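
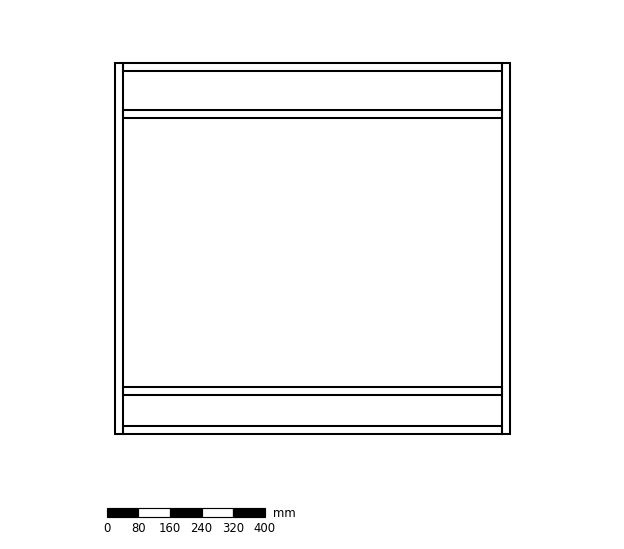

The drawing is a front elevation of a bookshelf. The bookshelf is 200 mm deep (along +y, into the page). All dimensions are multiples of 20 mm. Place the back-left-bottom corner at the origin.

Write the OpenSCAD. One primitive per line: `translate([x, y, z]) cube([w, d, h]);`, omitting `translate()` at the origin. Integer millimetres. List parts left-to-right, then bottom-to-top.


cube([20, 200, 940]);
translate([20, 0, 0]) cube([960, 200, 20]);
translate([20, 0, 100]) cube([960, 200, 20]);
translate([20, 0, 800]) cube([960, 200, 20]);
translate([20, 0, 920]) cube([960, 200, 20]);
translate([980, 0, 0]) cube([20, 200, 940]);


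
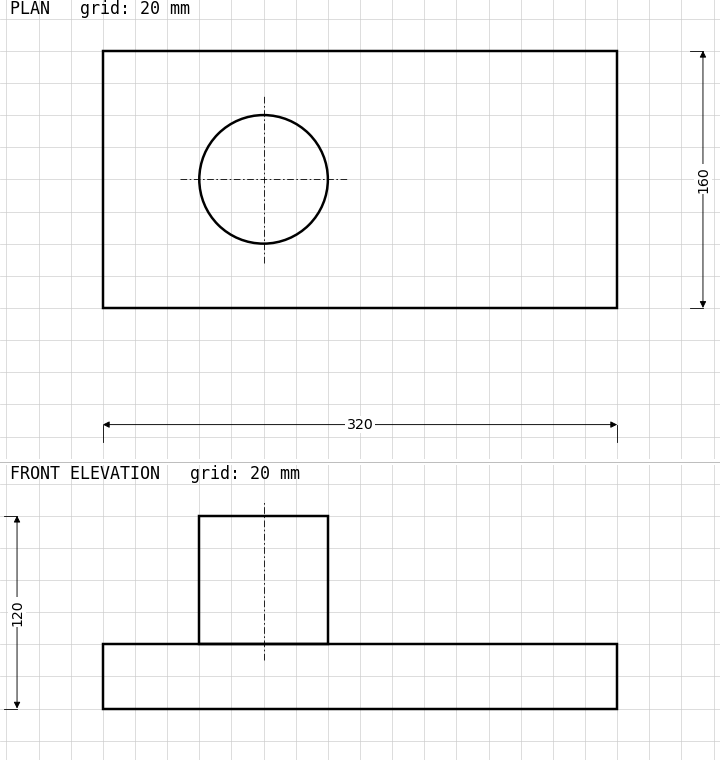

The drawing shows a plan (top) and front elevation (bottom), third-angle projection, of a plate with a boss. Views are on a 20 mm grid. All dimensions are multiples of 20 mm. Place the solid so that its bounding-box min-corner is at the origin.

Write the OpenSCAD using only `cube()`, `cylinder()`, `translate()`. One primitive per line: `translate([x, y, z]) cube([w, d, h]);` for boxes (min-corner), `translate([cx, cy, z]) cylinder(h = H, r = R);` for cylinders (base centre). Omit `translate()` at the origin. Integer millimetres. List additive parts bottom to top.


cube([320, 160, 40]);
translate([100, 80, 40]) cylinder(h = 80, r = 40);


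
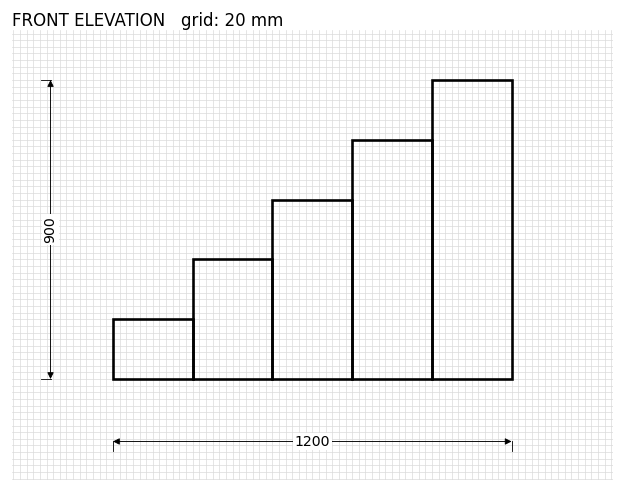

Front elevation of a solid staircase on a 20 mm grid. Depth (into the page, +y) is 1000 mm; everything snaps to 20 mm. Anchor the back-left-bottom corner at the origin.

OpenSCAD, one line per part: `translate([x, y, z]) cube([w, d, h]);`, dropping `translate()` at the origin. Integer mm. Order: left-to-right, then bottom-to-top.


cube([240, 1000, 180]);
translate([240, 0, 0]) cube([240, 1000, 360]);
translate([480, 0, 0]) cube([240, 1000, 540]);
translate([720, 0, 0]) cube([240, 1000, 720]);
translate([960, 0, 0]) cube([240, 1000, 900]);


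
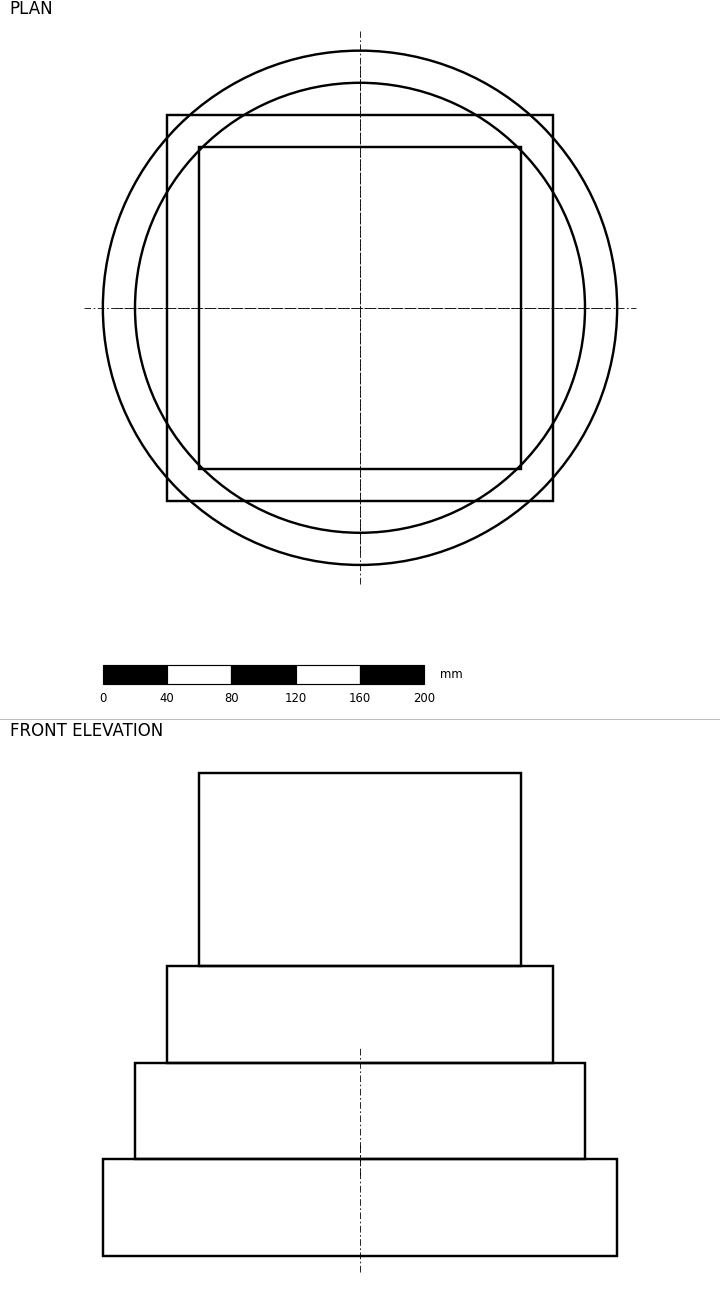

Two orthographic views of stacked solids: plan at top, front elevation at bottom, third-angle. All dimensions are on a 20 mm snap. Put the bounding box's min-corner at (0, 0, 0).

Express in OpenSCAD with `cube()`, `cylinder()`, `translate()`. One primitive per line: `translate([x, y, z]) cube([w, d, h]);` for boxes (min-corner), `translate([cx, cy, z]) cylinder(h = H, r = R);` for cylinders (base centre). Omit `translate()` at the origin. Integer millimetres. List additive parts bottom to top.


translate([160, 160, 0]) cylinder(h = 60, r = 160);
translate([160, 160, 60]) cylinder(h = 60, r = 140);
translate([40, 40, 120]) cube([240, 240, 60]);
translate([60, 60, 180]) cube([200, 200, 120]);


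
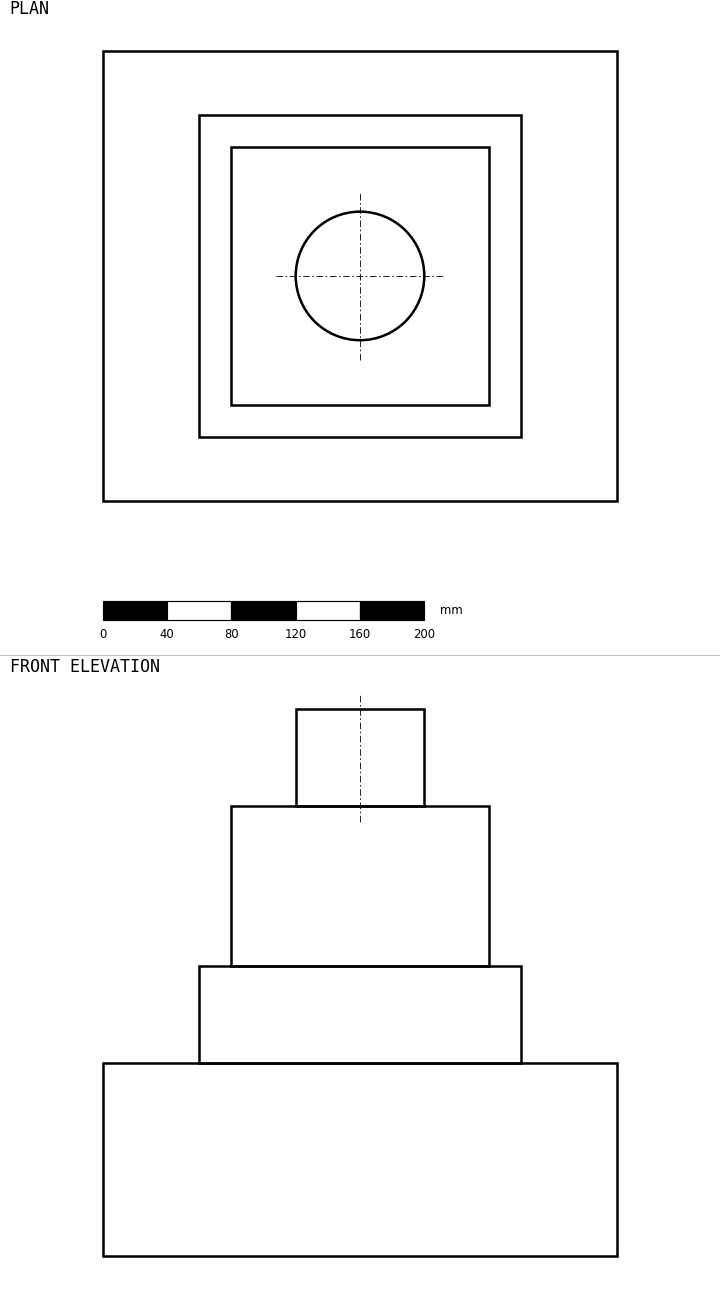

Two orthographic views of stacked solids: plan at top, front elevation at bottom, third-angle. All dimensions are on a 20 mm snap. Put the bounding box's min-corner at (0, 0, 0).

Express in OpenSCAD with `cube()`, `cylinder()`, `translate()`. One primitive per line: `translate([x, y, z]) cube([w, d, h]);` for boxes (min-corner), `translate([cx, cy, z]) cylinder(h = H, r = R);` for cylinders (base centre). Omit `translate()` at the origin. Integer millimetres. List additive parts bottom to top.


cube([320, 280, 120]);
translate([60, 40, 120]) cube([200, 200, 60]);
translate([80, 60, 180]) cube([160, 160, 100]);
translate([160, 140, 280]) cylinder(h = 60, r = 40);


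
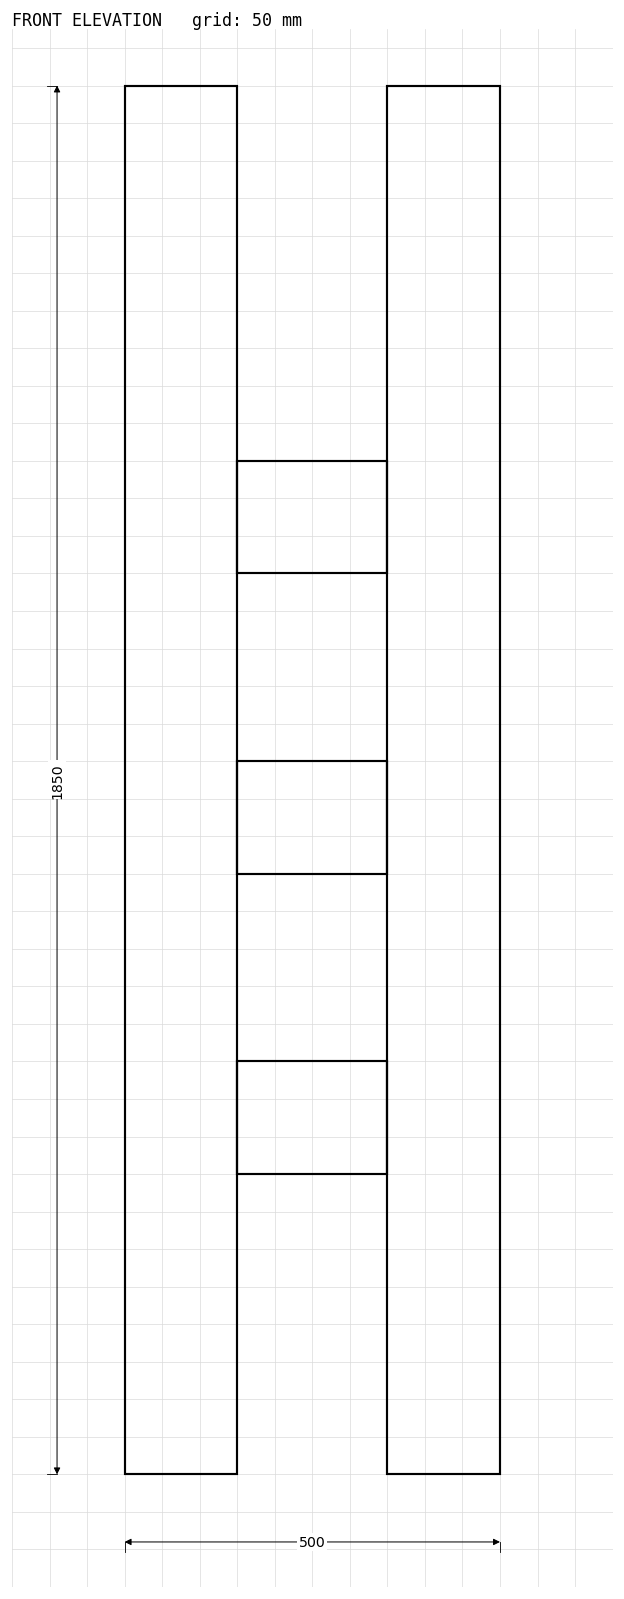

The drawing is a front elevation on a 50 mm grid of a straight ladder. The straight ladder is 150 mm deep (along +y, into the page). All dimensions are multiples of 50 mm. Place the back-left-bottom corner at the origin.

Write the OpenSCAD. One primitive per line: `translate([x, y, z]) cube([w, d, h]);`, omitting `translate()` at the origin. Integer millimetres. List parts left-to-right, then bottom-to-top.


cube([150, 150, 1850]);
translate([150, 0, 400]) cube([200, 150, 150]);
translate([150, 0, 800]) cube([200, 150, 150]);
translate([150, 0, 1200]) cube([200, 150, 150]);
translate([350, 0, 0]) cube([150, 150, 1850]);


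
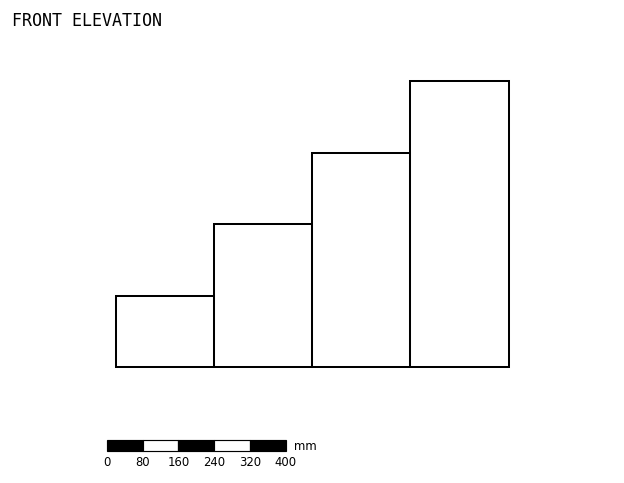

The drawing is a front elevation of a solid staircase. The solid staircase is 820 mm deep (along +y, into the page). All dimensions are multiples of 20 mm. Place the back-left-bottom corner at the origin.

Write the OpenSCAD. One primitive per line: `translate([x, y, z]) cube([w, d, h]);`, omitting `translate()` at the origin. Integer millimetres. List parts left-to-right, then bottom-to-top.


cube([220, 820, 160]);
translate([220, 0, 0]) cube([220, 820, 320]);
translate([440, 0, 0]) cube([220, 820, 480]);
translate([660, 0, 0]) cube([220, 820, 640]);


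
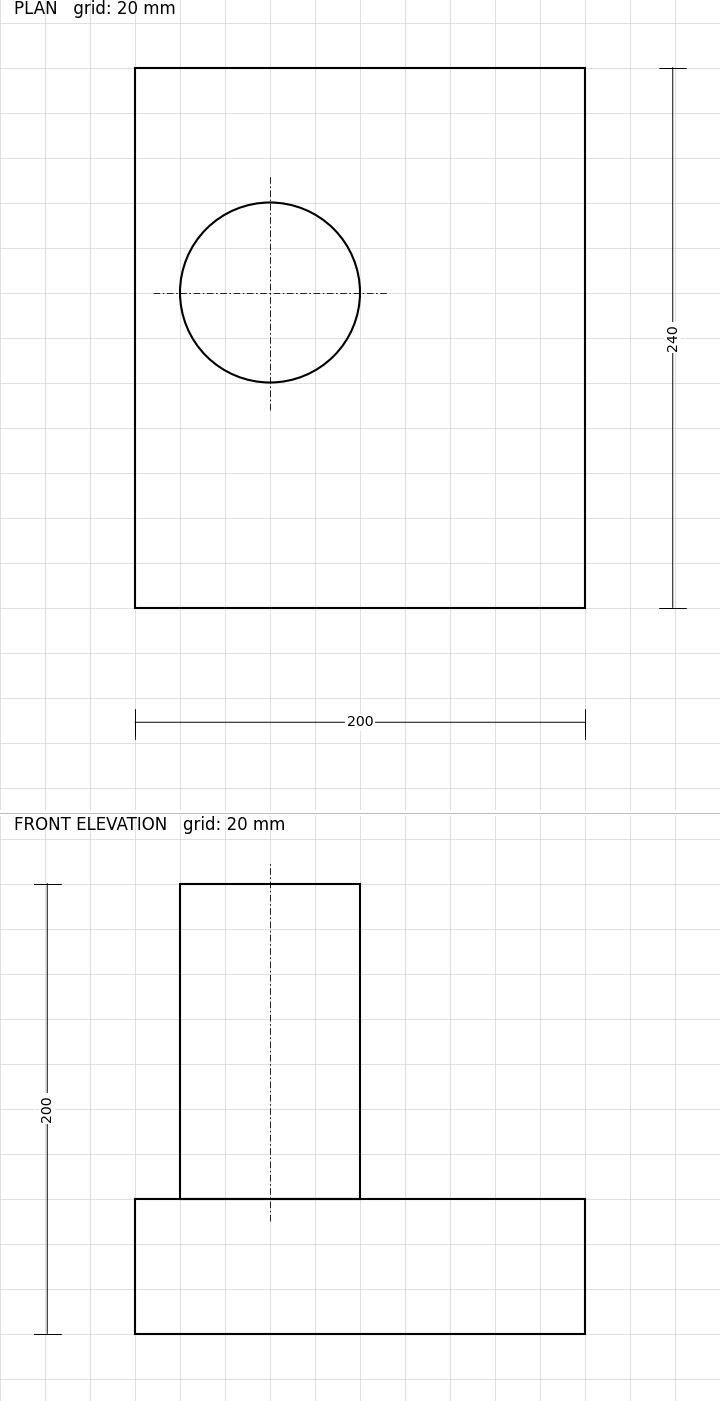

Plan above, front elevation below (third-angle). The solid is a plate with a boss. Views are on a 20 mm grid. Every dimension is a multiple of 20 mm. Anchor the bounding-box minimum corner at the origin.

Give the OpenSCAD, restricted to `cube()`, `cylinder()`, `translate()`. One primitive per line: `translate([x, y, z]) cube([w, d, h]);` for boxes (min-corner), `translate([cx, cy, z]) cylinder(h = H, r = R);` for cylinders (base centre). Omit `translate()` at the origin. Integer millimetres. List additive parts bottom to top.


cube([200, 240, 60]);
translate([60, 140, 60]) cylinder(h = 140, r = 40);


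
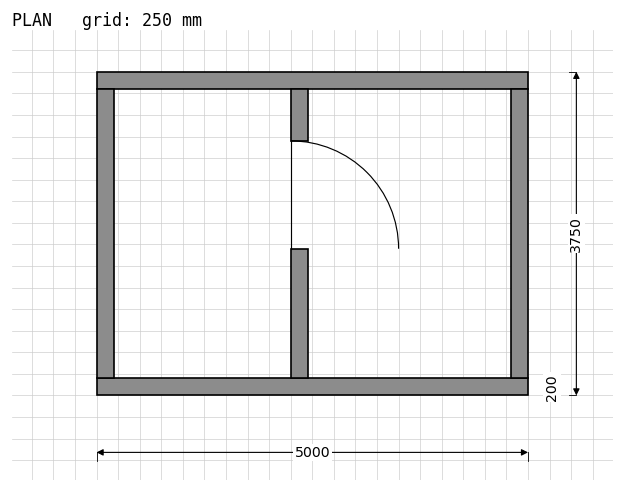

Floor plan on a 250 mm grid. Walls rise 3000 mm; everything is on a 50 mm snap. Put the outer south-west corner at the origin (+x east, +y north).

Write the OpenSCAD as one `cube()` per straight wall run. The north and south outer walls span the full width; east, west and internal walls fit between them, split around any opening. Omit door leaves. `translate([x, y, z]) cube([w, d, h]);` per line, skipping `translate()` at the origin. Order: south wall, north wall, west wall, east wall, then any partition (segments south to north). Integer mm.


cube([5000, 200, 3000]);
translate([0, 3550, 0]) cube([5000, 200, 3000]);
translate([0, 200, 0]) cube([200, 3350, 3000]);
translate([4800, 200, 0]) cube([200, 3350, 3000]);
translate([2250, 200, 0]) cube([200, 1500, 3000]);
translate([2250, 2950, 0]) cube([200, 600, 3000]);


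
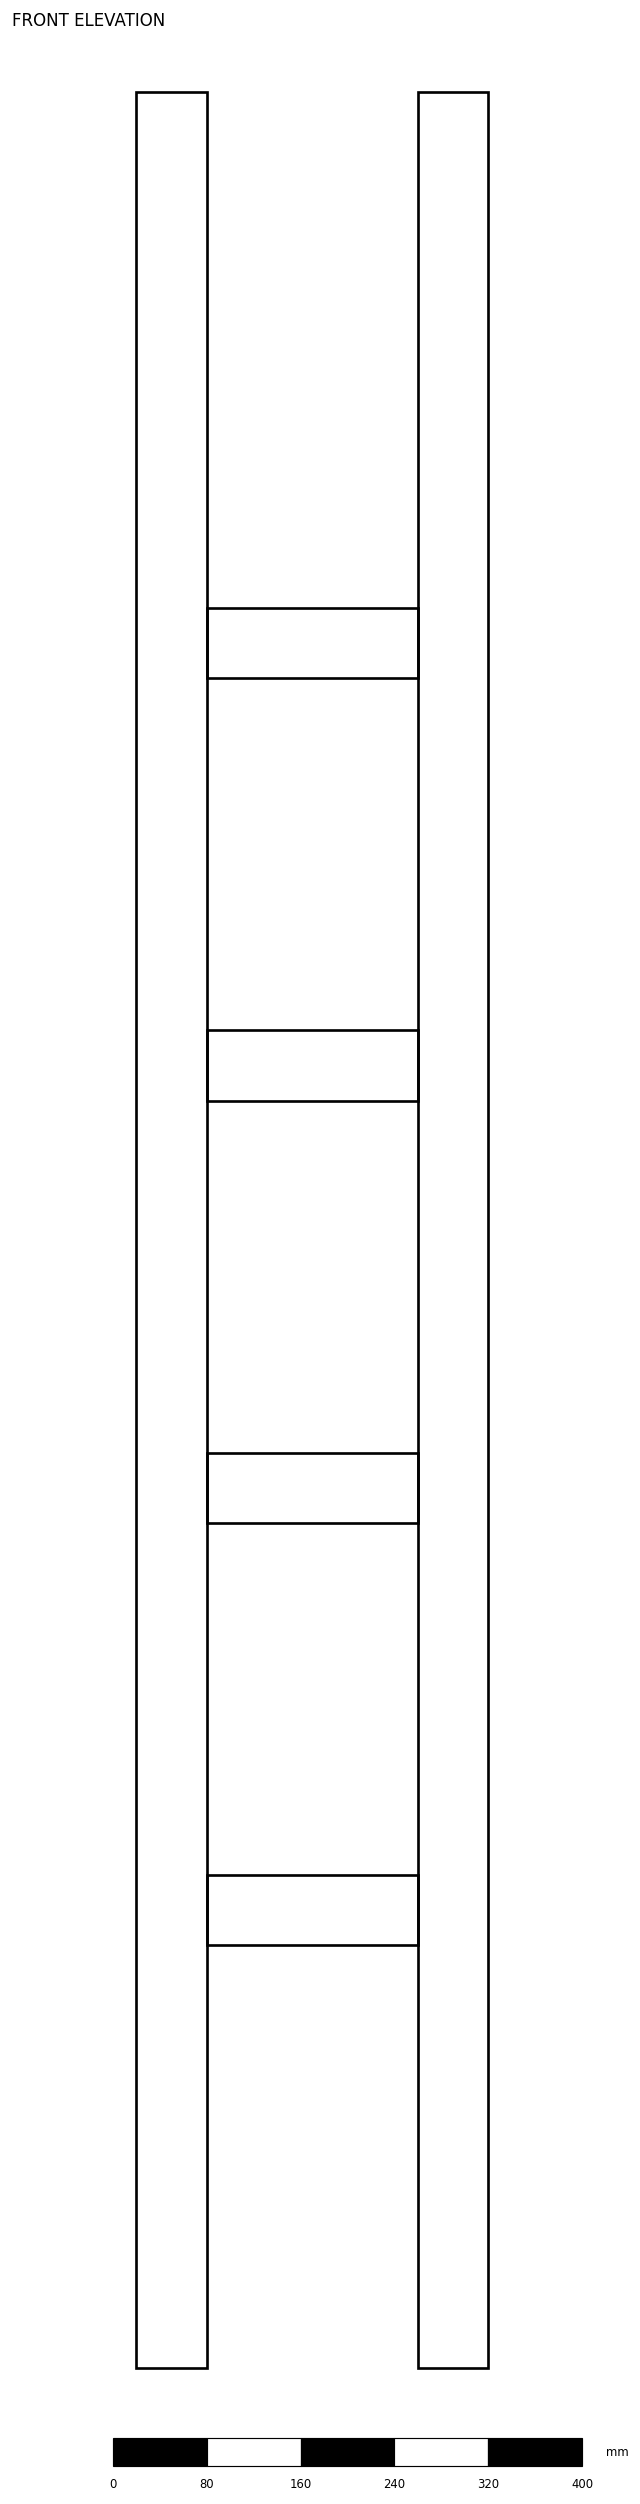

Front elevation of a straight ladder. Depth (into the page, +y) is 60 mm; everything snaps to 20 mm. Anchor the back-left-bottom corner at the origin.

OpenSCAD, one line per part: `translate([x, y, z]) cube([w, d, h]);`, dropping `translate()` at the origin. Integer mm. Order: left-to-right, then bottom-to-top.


cube([60, 60, 1940]);
translate([60, 0, 360]) cube([180, 60, 60]);
translate([60, 0, 720]) cube([180, 60, 60]);
translate([60, 0, 1080]) cube([180, 60, 60]);
translate([60, 0, 1440]) cube([180, 60, 60]);
translate([240, 0, 0]) cube([60, 60, 1940]);


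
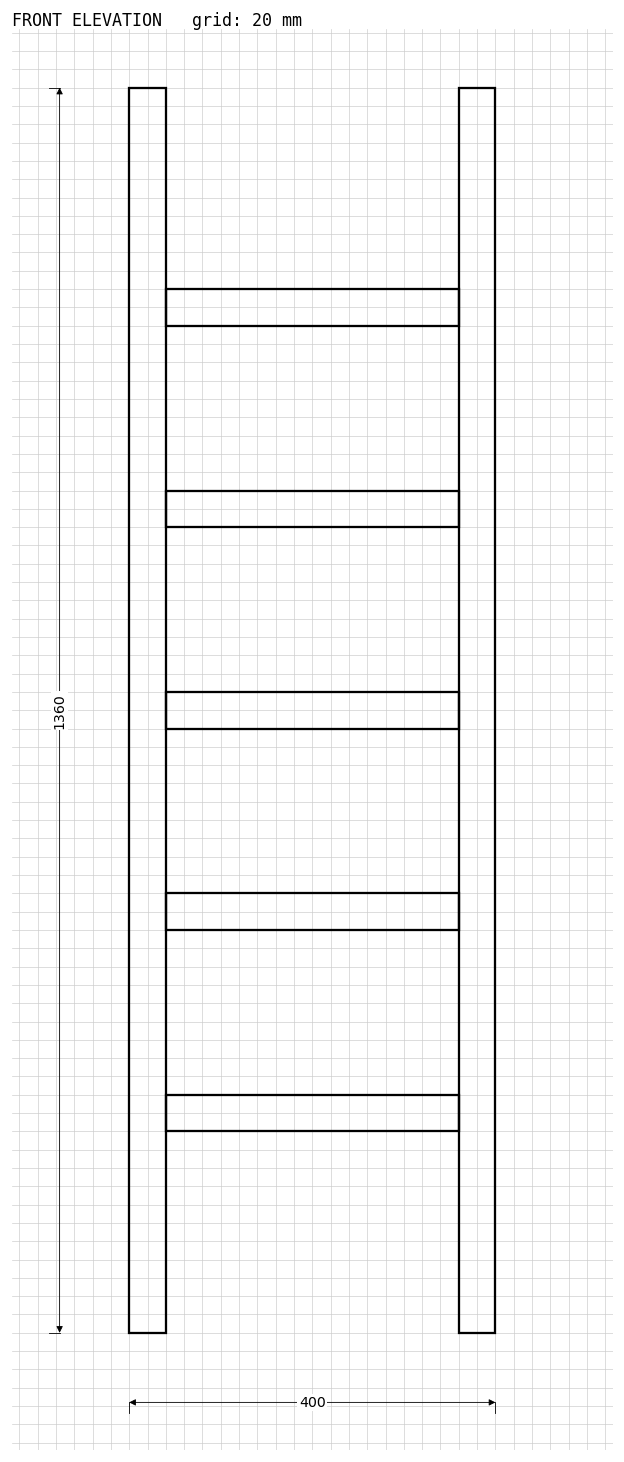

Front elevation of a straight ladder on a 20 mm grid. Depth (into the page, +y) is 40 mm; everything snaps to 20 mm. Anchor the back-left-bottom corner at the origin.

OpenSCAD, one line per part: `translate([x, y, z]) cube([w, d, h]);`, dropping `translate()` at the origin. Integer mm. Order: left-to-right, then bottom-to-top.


cube([40, 40, 1360]);
translate([40, 0, 220]) cube([320, 40, 40]);
translate([40, 0, 440]) cube([320, 40, 40]);
translate([40, 0, 660]) cube([320, 40, 40]);
translate([40, 0, 880]) cube([320, 40, 40]);
translate([40, 0, 1100]) cube([320, 40, 40]);
translate([360, 0, 0]) cube([40, 40, 1360]);


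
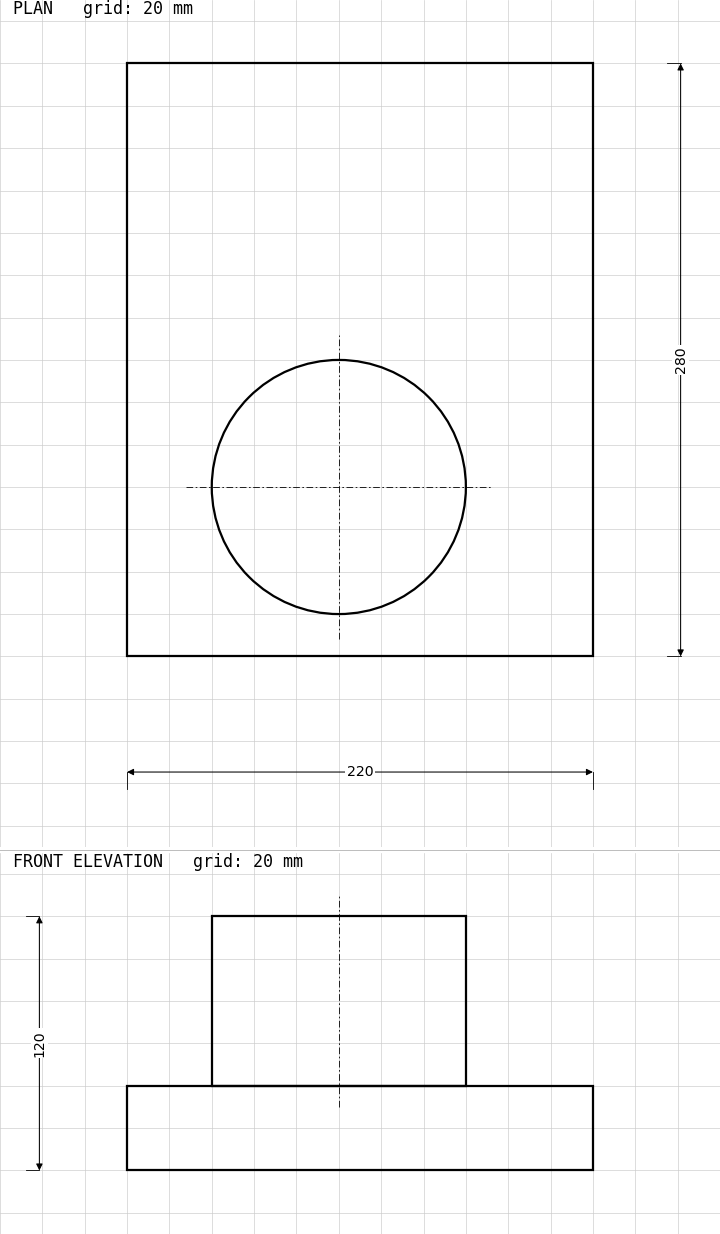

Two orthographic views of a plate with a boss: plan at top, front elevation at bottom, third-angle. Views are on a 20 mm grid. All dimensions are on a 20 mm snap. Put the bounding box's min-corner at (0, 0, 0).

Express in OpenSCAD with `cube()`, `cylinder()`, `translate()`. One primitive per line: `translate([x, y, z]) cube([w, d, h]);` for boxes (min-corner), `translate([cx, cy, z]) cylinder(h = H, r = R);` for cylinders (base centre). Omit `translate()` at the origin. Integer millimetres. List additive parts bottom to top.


cube([220, 280, 40]);
translate([100, 80, 40]) cylinder(h = 80, r = 60);


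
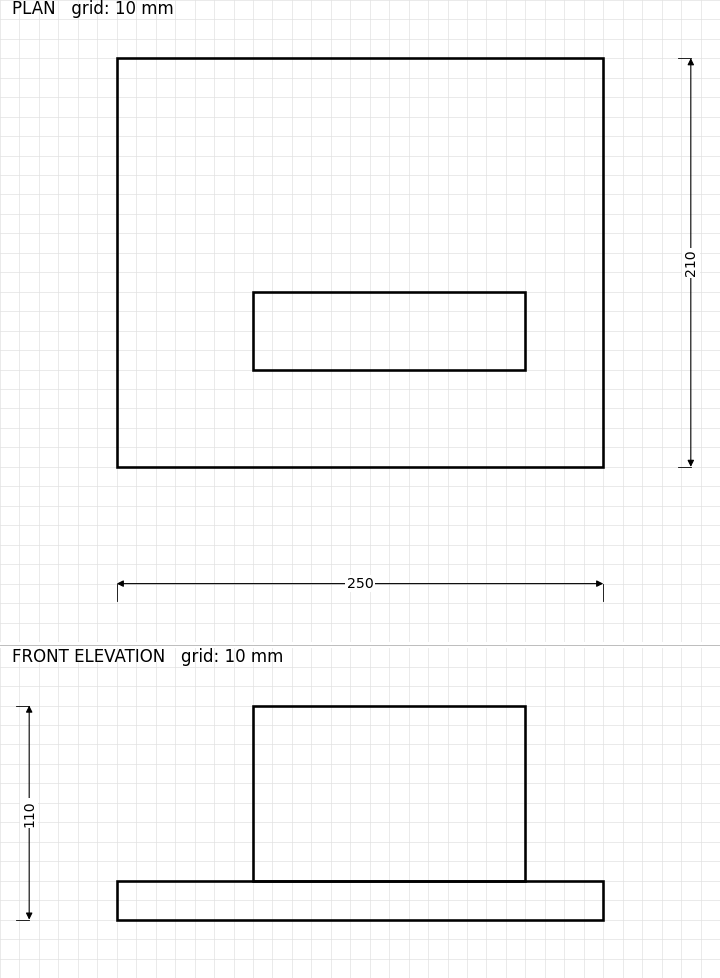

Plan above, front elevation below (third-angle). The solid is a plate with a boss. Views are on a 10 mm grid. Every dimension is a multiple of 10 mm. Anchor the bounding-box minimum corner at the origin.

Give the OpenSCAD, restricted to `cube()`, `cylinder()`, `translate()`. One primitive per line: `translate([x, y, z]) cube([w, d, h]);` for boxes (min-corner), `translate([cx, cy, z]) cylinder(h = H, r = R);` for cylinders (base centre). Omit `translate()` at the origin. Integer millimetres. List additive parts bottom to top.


cube([250, 210, 20]);
translate([70, 50, 20]) cube([140, 40, 90]);


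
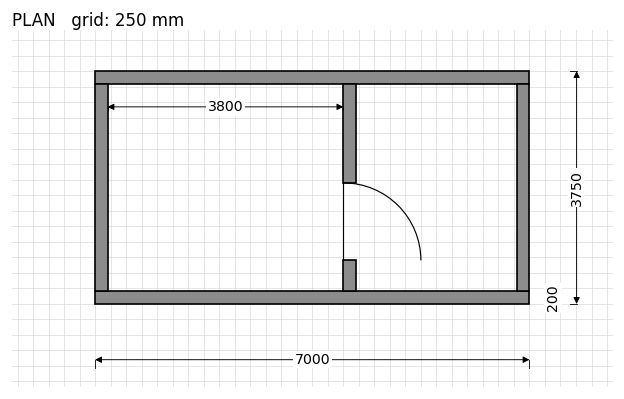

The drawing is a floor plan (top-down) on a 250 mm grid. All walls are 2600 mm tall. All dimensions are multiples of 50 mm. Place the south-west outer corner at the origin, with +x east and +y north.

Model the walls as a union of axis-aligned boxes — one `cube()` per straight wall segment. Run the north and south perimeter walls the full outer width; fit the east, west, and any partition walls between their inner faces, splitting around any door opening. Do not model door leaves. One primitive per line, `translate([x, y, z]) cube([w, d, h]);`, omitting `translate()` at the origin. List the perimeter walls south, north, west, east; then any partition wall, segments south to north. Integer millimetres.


cube([7000, 200, 2600]);
translate([0, 3550, 0]) cube([7000, 200, 2600]);
translate([0, 200, 0]) cube([200, 3350, 2600]);
translate([6800, 200, 0]) cube([200, 3350, 2600]);
translate([4000, 200, 0]) cube([200, 500, 2600]);
translate([4000, 1950, 0]) cube([200, 1600, 2600]);


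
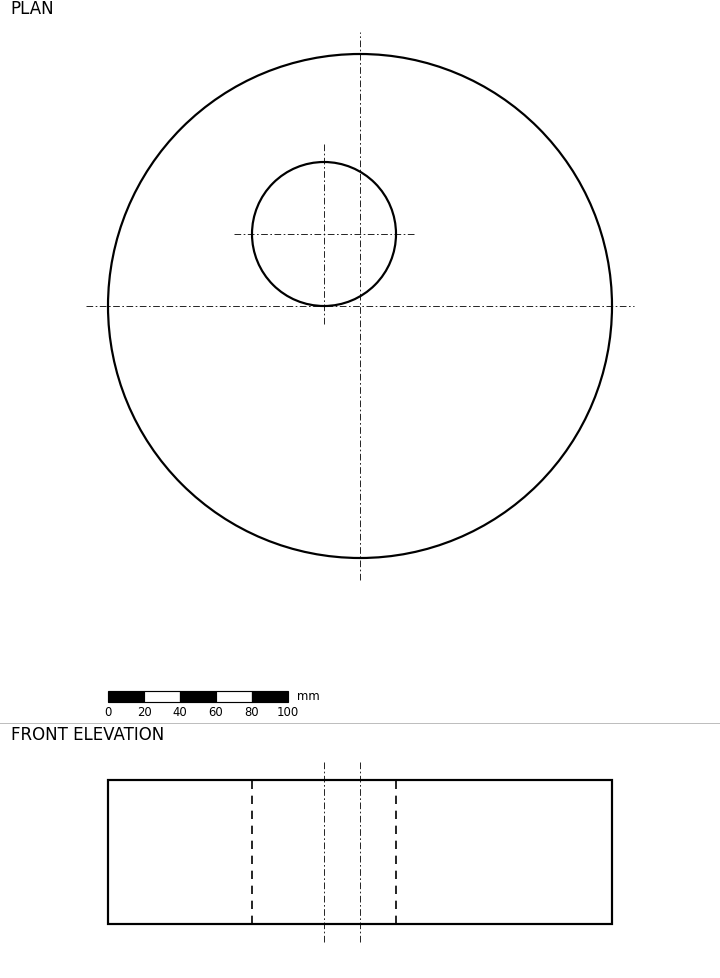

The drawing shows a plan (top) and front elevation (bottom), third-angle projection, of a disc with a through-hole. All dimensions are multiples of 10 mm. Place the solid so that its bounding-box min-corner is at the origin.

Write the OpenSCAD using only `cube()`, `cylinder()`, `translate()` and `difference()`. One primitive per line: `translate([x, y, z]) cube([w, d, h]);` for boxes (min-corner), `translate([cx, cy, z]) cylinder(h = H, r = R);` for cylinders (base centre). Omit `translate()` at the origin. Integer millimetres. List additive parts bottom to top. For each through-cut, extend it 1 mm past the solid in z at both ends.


difference() {
  translate([140, 140, 0]) cylinder(h = 80, r = 140);
  translate([120, 180, -1]) cylinder(h = 82, r = 40);
}


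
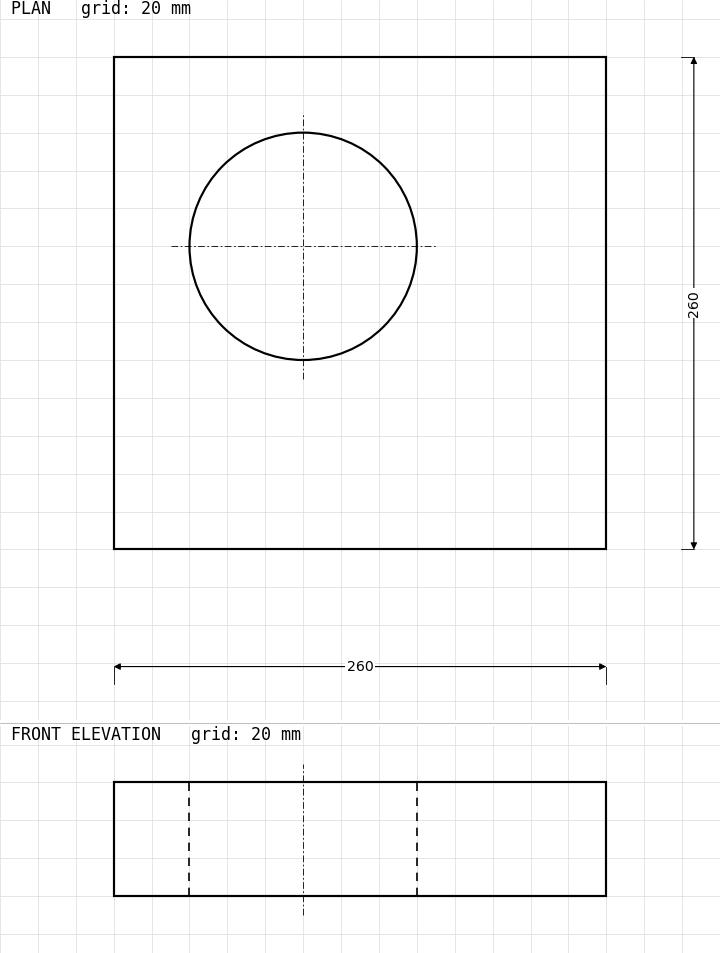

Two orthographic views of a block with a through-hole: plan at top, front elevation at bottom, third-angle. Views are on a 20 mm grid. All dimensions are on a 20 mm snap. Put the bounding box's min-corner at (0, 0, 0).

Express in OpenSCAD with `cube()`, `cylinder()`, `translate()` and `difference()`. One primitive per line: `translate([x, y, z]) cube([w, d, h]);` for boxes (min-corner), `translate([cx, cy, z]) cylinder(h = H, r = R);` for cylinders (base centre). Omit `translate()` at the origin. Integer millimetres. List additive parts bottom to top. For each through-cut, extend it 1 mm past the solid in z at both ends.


difference() {
  cube([260, 260, 60]);
  translate([100, 160, -1]) cylinder(h = 62, r = 60);
}


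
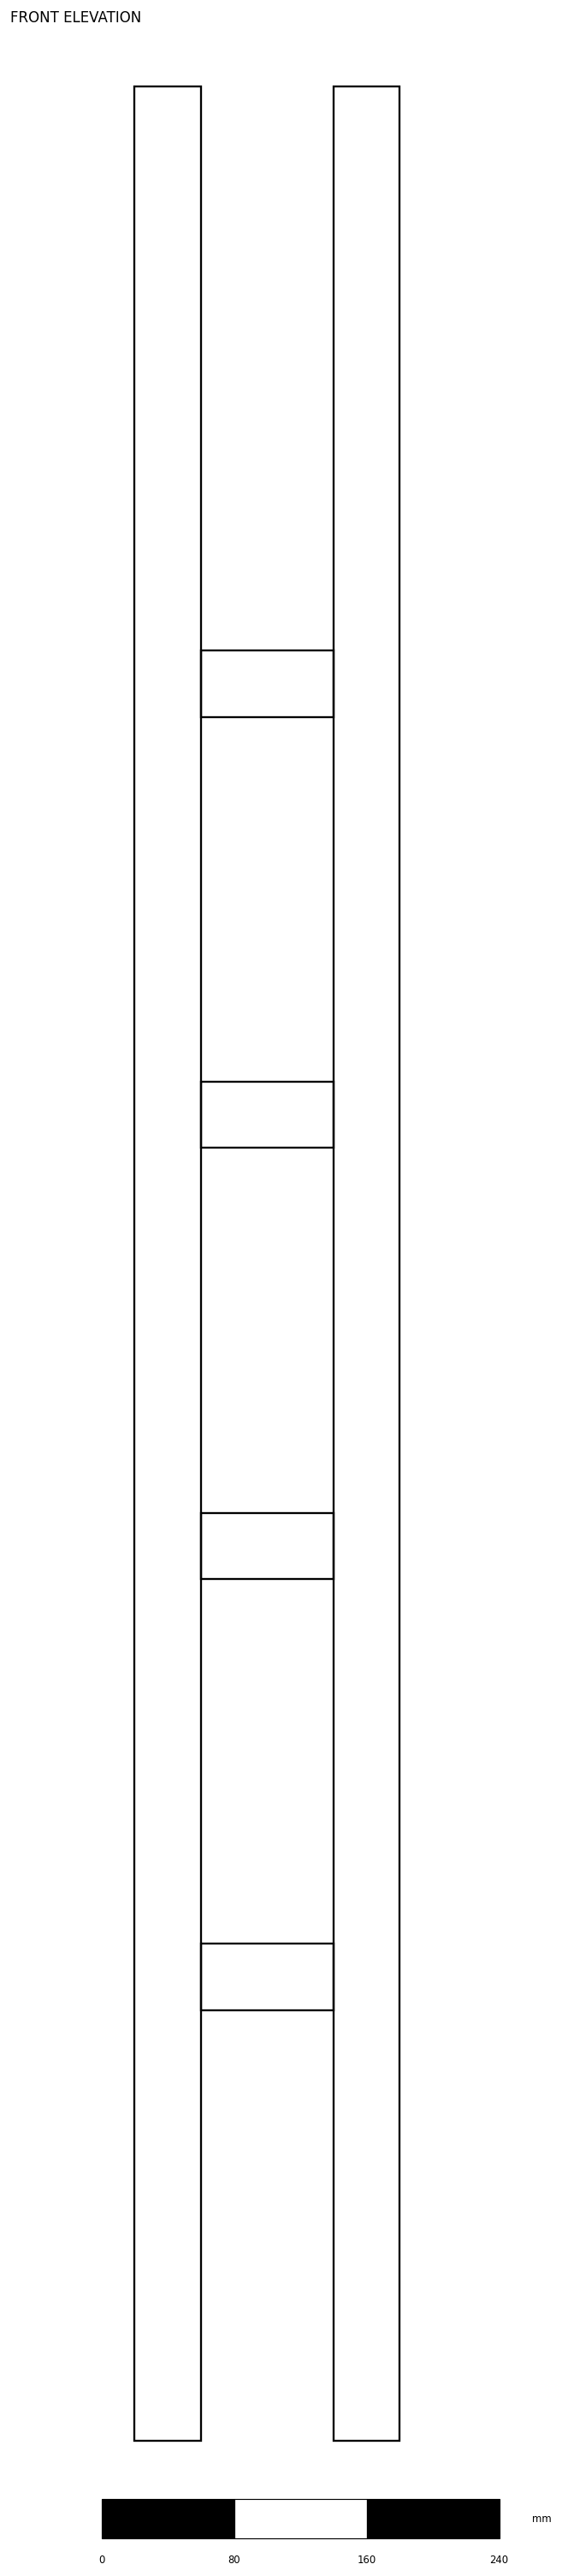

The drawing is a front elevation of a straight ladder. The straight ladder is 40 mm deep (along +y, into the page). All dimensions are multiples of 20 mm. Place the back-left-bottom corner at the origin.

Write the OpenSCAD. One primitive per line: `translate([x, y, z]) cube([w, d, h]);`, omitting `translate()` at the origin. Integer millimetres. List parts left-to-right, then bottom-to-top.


cube([40, 40, 1420]);
translate([40, 0, 260]) cube([80, 40, 40]);
translate([40, 0, 520]) cube([80, 40, 40]);
translate([40, 0, 780]) cube([80, 40, 40]);
translate([40, 0, 1040]) cube([80, 40, 40]);
translate([120, 0, 0]) cube([40, 40, 1420]);


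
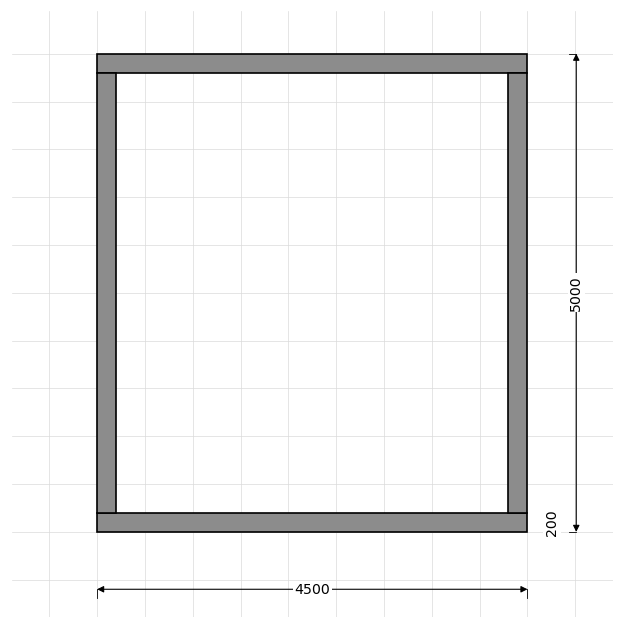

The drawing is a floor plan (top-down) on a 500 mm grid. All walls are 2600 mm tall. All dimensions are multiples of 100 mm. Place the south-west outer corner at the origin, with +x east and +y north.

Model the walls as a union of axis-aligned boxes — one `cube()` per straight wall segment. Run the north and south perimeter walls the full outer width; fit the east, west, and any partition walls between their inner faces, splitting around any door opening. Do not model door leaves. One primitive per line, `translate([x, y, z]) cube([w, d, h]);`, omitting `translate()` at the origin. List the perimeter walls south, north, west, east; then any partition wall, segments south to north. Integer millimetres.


cube([4500, 200, 2600]);
translate([0, 4800, 0]) cube([4500, 200, 2600]);
translate([0, 200, 0]) cube([200, 4600, 2600]);
translate([4300, 200, 0]) cube([200, 4600, 2600]);


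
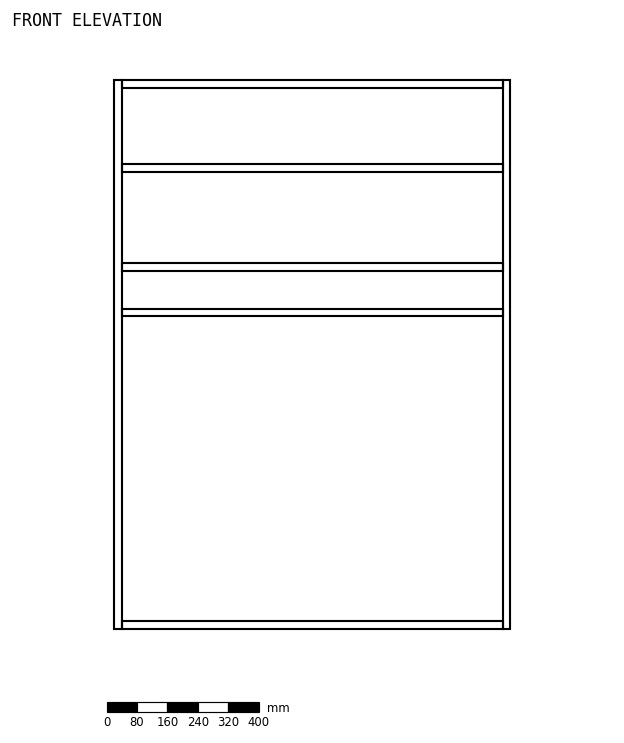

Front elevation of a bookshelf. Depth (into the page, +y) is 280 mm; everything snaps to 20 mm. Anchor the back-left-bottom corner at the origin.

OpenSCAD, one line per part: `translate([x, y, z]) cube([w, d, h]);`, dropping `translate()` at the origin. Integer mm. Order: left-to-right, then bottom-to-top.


cube([20, 280, 1440]);
translate([20, 0, 0]) cube([1000, 280, 20]);
translate([20, 0, 820]) cube([1000, 280, 20]);
translate([20, 0, 940]) cube([1000, 280, 20]);
translate([20, 0, 1200]) cube([1000, 280, 20]);
translate([20, 0, 1420]) cube([1000, 280, 20]);
translate([1020, 0, 0]) cube([20, 280, 1440]);


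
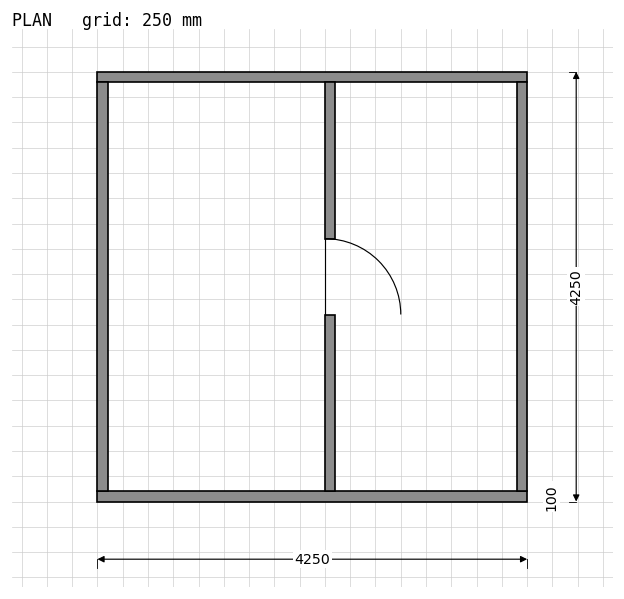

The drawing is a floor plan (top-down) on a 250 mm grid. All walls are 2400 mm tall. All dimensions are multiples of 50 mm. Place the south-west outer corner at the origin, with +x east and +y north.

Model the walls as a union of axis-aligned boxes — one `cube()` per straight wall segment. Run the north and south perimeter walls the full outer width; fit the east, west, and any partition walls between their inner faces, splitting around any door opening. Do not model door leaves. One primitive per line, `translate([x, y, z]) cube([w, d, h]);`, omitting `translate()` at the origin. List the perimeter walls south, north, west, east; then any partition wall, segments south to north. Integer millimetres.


cube([4250, 100, 2400]);
translate([0, 4150, 0]) cube([4250, 100, 2400]);
translate([0, 100, 0]) cube([100, 4050, 2400]);
translate([4150, 100, 0]) cube([100, 4050, 2400]);
translate([2250, 100, 0]) cube([100, 1750, 2400]);
translate([2250, 2600, 0]) cube([100, 1550, 2400]);


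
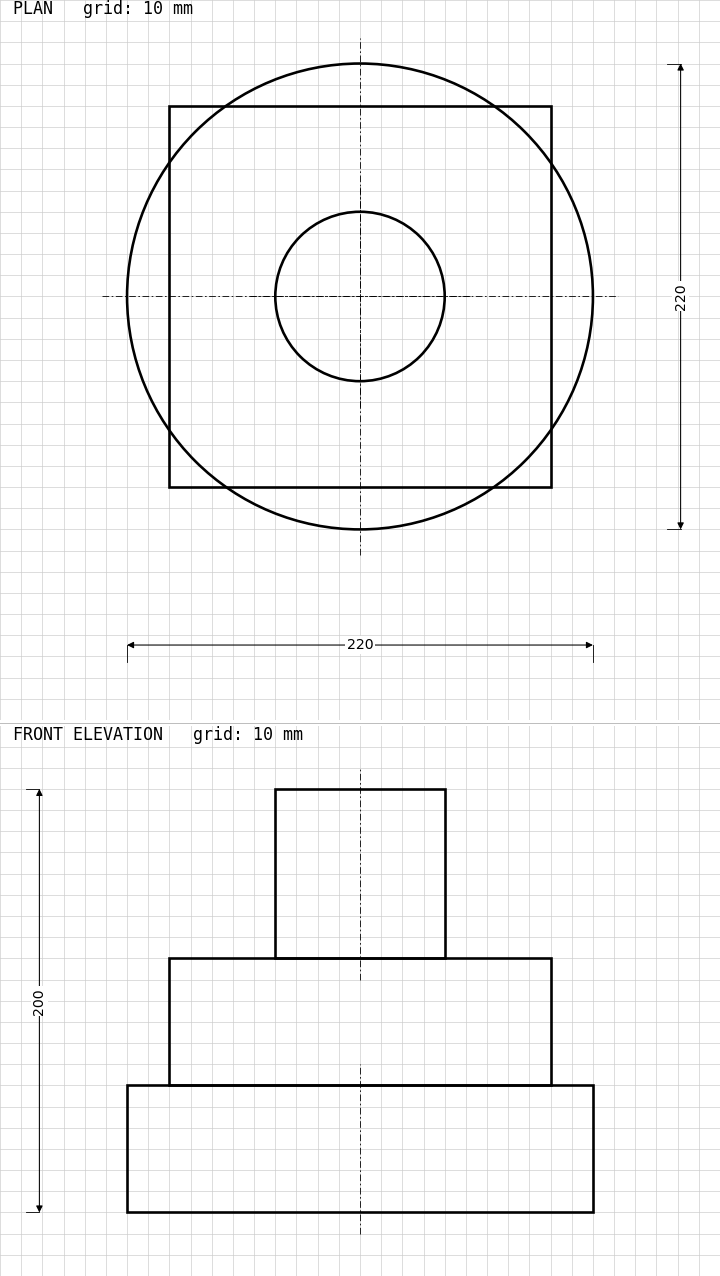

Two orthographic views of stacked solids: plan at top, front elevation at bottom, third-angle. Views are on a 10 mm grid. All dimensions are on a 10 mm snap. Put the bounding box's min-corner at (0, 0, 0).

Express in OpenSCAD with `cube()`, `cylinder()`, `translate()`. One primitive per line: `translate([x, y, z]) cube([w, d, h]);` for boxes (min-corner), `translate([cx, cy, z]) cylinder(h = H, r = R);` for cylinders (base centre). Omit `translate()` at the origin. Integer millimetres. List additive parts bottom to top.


translate([110, 110, 0]) cylinder(h = 60, r = 110);
translate([20, 20, 60]) cube([180, 180, 60]);
translate([110, 110, 120]) cylinder(h = 80, r = 40);


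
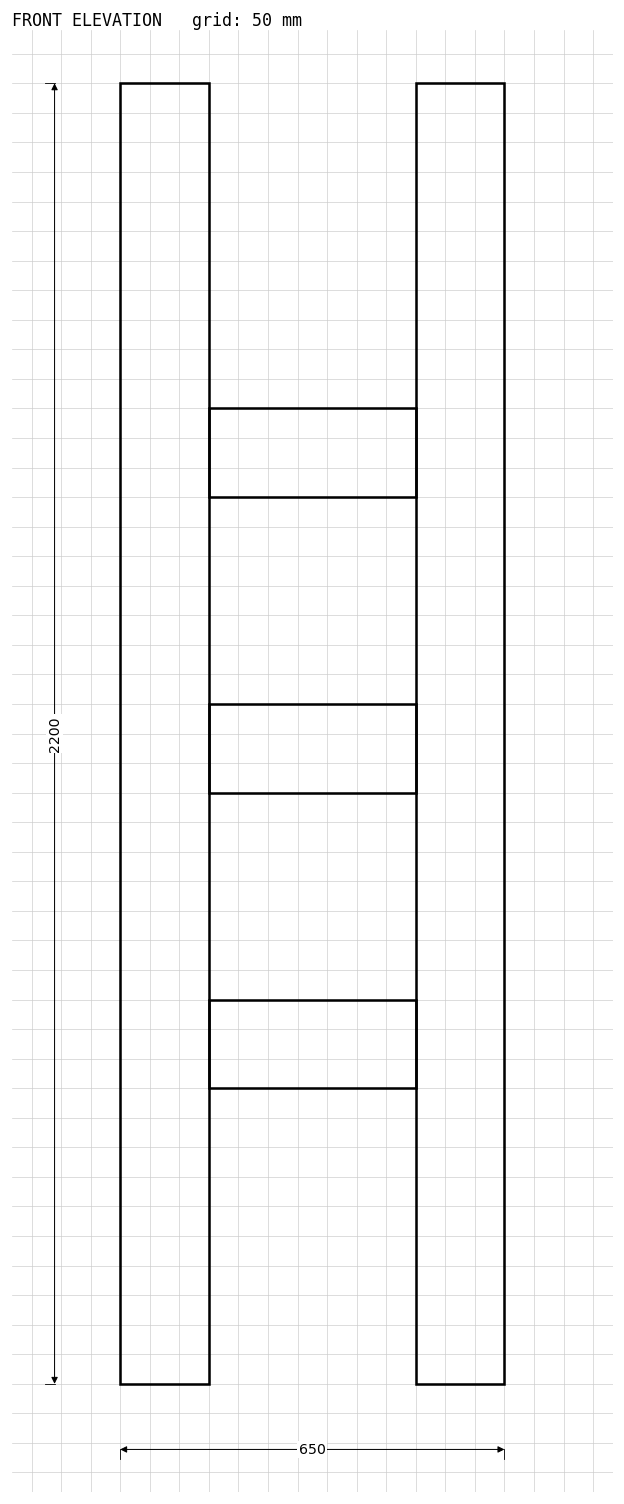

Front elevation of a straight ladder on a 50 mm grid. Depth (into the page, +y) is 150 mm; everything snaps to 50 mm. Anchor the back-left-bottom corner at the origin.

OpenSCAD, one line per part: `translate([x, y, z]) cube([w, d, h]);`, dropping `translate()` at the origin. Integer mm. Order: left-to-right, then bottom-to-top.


cube([150, 150, 2200]);
translate([150, 0, 500]) cube([350, 150, 150]);
translate([150, 0, 1000]) cube([350, 150, 150]);
translate([150, 0, 1500]) cube([350, 150, 150]);
translate([500, 0, 0]) cube([150, 150, 2200]);


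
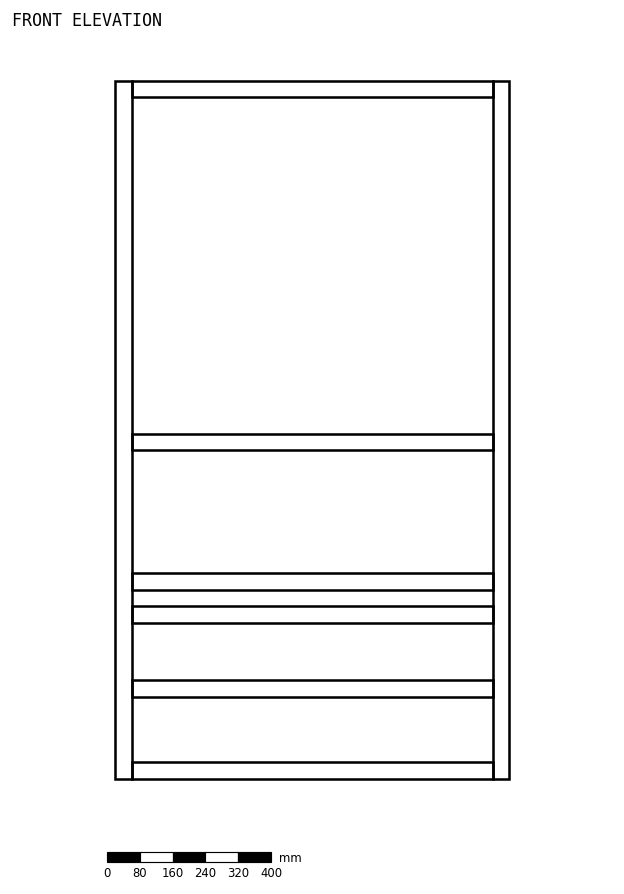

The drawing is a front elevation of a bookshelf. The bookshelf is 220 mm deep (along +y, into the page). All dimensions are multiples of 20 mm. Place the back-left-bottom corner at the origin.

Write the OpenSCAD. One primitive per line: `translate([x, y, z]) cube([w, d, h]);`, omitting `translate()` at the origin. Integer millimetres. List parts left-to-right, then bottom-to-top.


cube([40, 220, 1700]);
translate([40, 0, 0]) cube([880, 220, 40]);
translate([40, 0, 200]) cube([880, 220, 40]);
translate([40, 0, 380]) cube([880, 220, 40]);
translate([40, 0, 460]) cube([880, 220, 40]);
translate([40, 0, 800]) cube([880, 220, 40]);
translate([40, 0, 1660]) cube([880, 220, 40]);
translate([920, 0, 0]) cube([40, 220, 1700]);


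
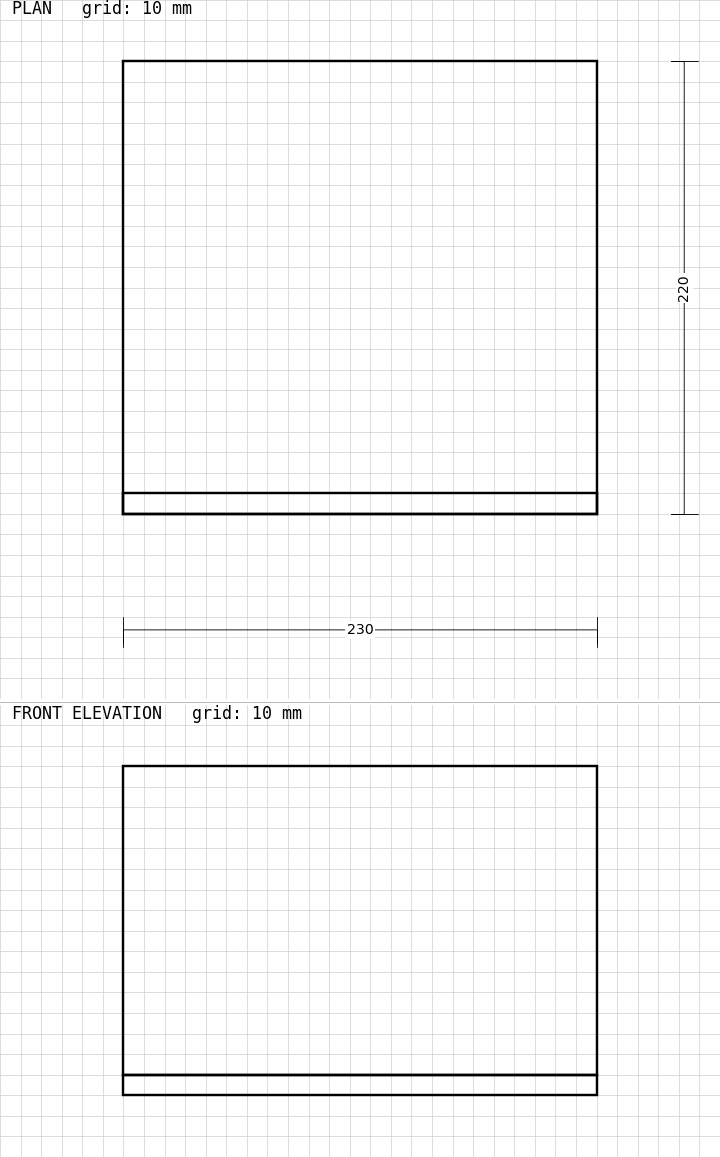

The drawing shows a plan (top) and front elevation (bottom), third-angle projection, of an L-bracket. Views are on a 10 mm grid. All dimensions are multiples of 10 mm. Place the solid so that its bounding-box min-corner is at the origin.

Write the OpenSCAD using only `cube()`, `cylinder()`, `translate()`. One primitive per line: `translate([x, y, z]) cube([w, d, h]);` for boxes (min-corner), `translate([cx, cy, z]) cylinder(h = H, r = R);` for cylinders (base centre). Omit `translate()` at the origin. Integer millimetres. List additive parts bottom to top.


cube([230, 220, 10]);
translate([0, 0, 10]) cube([230, 10, 150]);


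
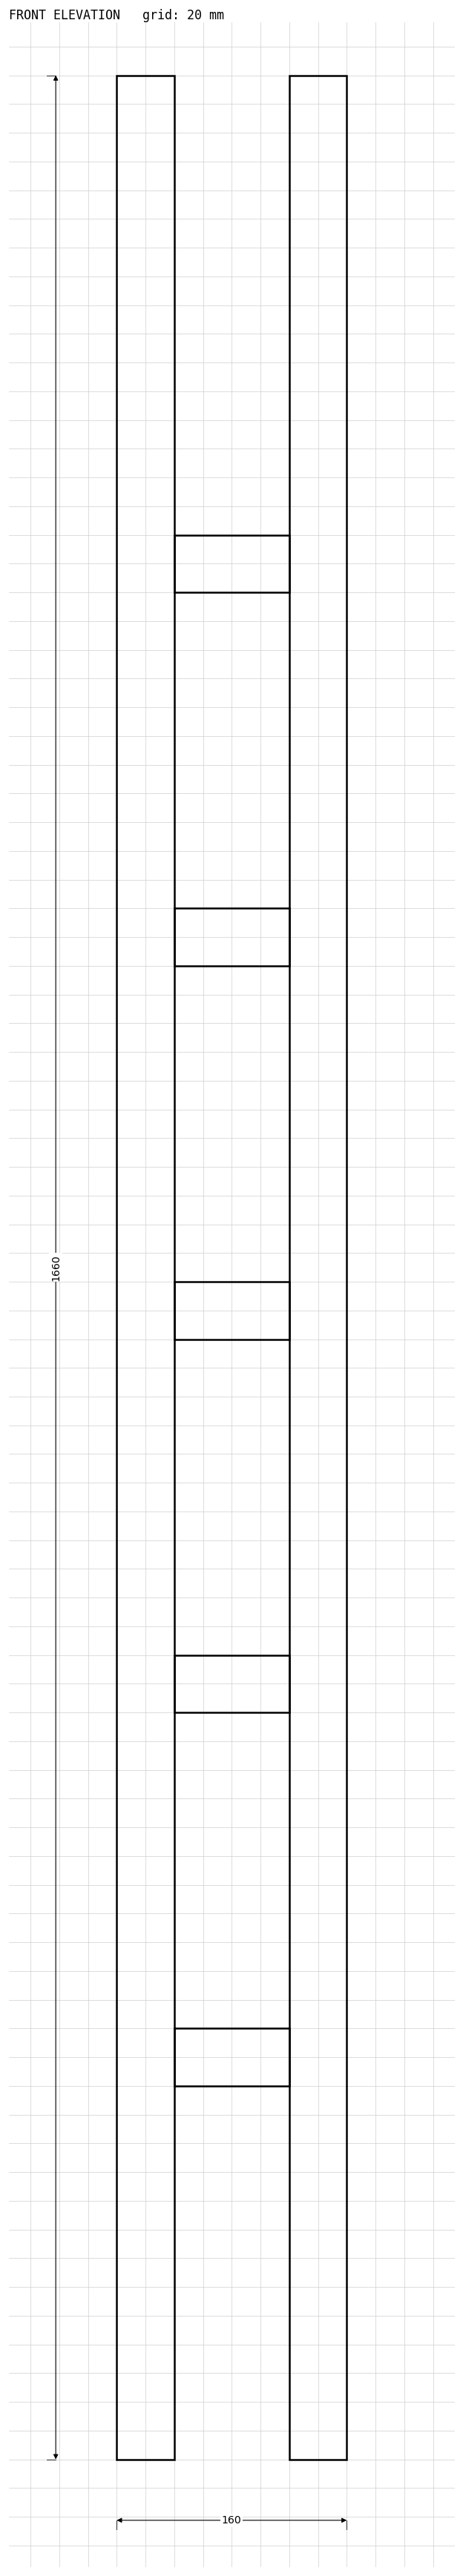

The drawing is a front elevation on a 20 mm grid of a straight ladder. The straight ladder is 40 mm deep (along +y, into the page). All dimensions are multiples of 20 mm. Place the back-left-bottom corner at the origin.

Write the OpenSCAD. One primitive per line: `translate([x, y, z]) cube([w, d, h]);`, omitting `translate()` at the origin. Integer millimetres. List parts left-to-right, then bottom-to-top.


cube([40, 40, 1660]);
translate([40, 0, 260]) cube([80, 40, 40]);
translate([40, 0, 520]) cube([80, 40, 40]);
translate([40, 0, 780]) cube([80, 40, 40]);
translate([40, 0, 1040]) cube([80, 40, 40]);
translate([40, 0, 1300]) cube([80, 40, 40]);
translate([120, 0, 0]) cube([40, 40, 1660]);


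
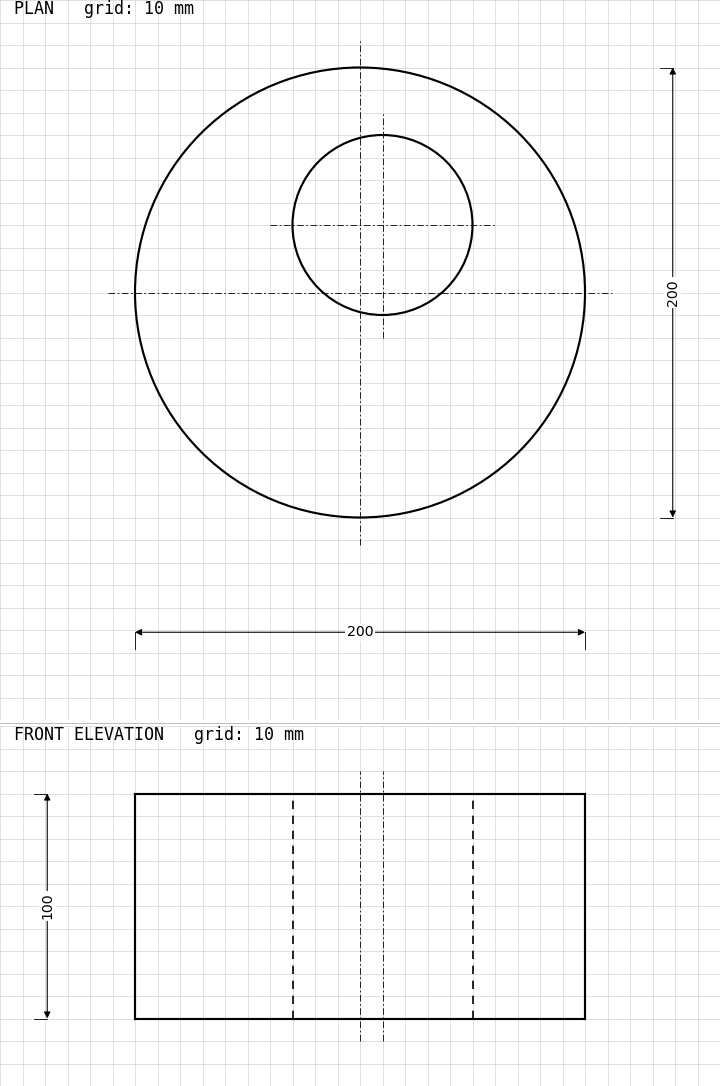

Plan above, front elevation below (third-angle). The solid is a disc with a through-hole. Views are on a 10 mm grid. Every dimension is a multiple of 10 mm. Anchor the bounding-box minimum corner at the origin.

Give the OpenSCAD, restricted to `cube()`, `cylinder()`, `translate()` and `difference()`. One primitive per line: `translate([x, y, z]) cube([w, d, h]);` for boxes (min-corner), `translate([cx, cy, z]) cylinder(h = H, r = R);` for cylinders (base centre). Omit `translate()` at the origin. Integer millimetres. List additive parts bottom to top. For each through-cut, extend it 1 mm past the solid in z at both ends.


difference() {
  translate([100, 100, 0]) cylinder(h = 100, r = 100);
  translate([110, 130, -1]) cylinder(h = 102, r = 40);
}


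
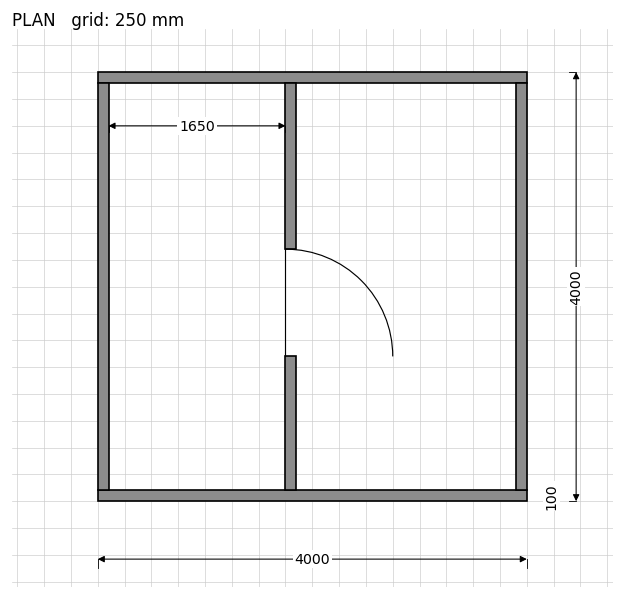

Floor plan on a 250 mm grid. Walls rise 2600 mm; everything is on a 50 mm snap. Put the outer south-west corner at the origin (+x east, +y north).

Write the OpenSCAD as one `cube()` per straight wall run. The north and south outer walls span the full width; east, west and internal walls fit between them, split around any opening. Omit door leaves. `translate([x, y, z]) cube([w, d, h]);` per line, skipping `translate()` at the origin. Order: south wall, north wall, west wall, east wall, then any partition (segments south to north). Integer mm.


cube([4000, 100, 2600]);
translate([0, 3900, 0]) cube([4000, 100, 2600]);
translate([0, 100, 0]) cube([100, 3800, 2600]);
translate([3900, 100, 0]) cube([100, 3800, 2600]);
translate([1750, 100, 0]) cube([100, 1250, 2600]);
translate([1750, 2350, 0]) cube([100, 1550, 2600]);


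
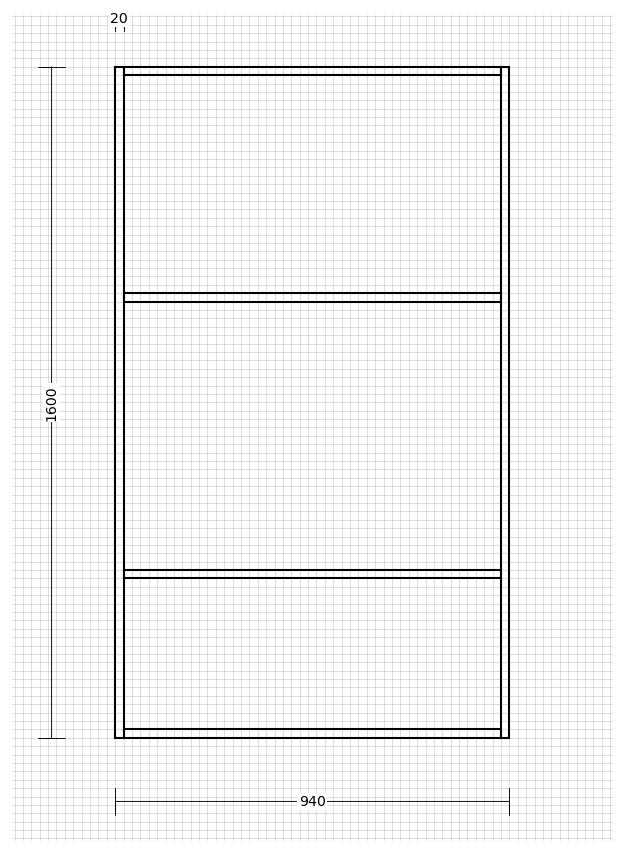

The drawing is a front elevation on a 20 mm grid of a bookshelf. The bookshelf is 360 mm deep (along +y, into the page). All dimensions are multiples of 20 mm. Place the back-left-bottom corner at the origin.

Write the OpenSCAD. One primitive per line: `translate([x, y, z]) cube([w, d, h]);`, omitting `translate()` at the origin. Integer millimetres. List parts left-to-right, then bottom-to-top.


cube([20, 360, 1600]);
translate([20, 0, 0]) cube([900, 360, 20]);
translate([20, 0, 380]) cube([900, 360, 20]);
translate([20, 0, 1040]) cube([900, 360, 20]);
translate([20, 0, 1580]) cube([900, 360, 20]);
translate([920, 0, 0]) cube([20, 360, 1600]);


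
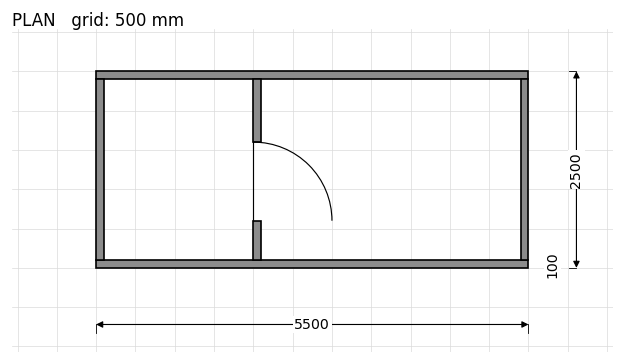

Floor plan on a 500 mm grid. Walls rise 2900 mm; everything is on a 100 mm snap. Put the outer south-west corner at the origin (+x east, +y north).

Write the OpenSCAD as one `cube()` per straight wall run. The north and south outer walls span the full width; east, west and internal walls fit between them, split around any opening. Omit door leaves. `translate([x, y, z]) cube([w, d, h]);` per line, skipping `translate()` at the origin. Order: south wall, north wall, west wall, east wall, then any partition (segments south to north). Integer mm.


cube([5500, 100, 2900]);
translate([0, 2400, 0]) cube([5500, 100, 2900]);
translate([0, 100, 0]) cube([100, 2300, 2900]);
translate([5400, 100, 0]) cube([100, 2300, 2900]);
translate([2000, 100, 0]) cube([100, 500, 2900]);
translate([2000, 1600, 0]) cube([100, 800, 2900]);


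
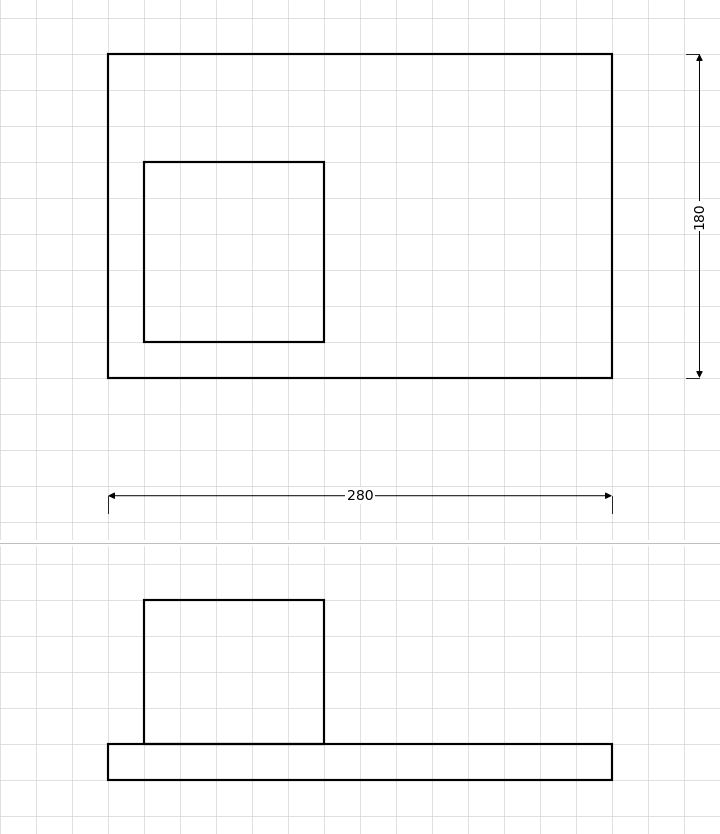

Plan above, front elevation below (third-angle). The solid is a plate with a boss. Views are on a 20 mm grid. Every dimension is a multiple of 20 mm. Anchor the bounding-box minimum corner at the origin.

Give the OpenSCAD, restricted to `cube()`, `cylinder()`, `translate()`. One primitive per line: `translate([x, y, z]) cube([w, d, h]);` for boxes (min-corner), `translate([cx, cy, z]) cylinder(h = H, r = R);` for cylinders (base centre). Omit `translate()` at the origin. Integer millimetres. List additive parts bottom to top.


cube([280, 180, 20]);
translate([20, 20, 20]) cube([100, 100, 80]);


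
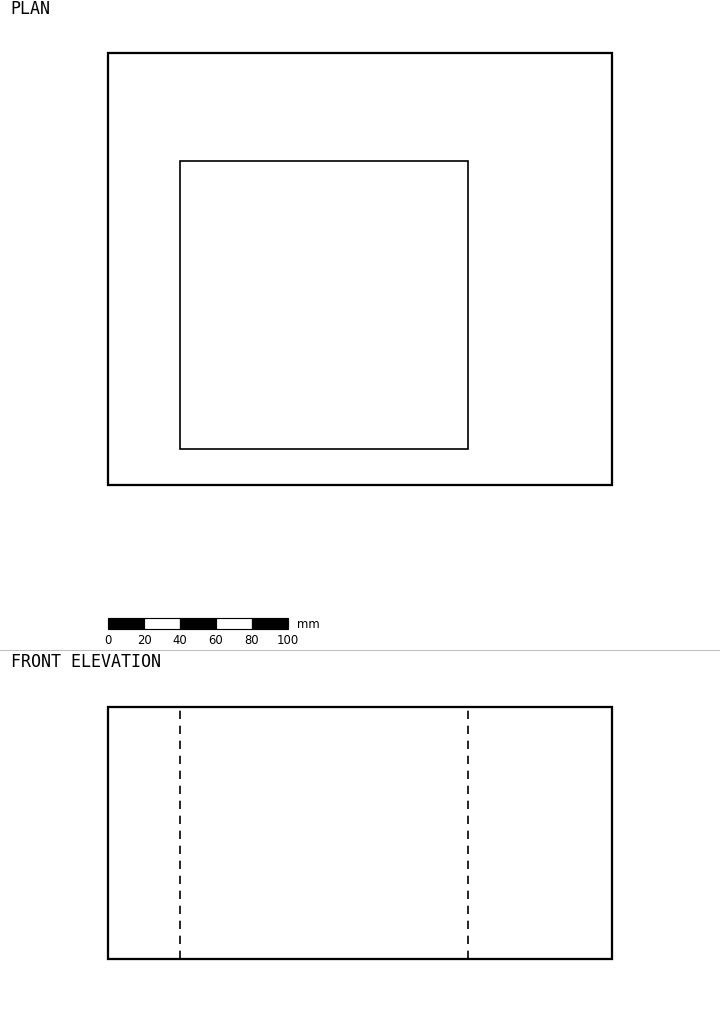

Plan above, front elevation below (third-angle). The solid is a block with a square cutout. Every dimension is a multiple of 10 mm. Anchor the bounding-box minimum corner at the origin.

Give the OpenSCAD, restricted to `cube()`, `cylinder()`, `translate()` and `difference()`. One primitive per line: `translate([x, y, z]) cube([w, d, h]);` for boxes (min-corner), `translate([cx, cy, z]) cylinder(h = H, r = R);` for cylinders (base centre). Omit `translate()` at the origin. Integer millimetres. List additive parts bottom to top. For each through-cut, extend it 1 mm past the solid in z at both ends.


difference() {
  cube([280, 240, 140]);
  translate([40, 20, -1]) cube([160, 160, 142]);
}


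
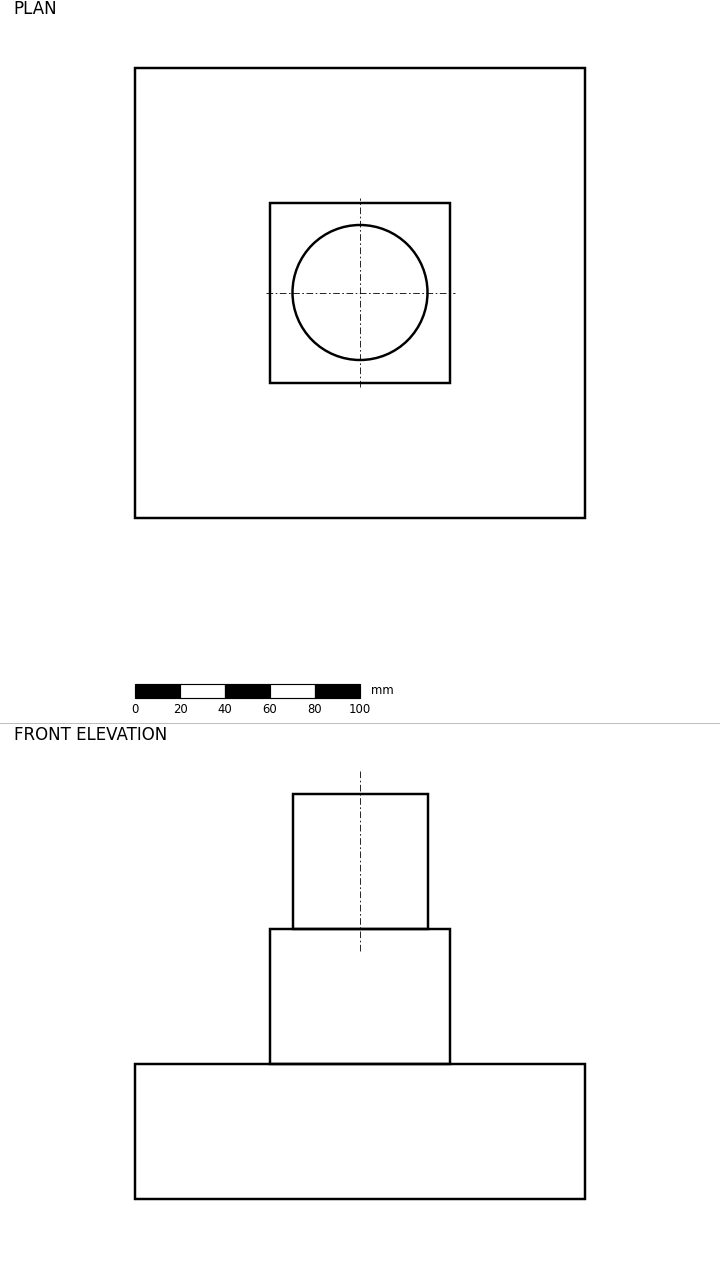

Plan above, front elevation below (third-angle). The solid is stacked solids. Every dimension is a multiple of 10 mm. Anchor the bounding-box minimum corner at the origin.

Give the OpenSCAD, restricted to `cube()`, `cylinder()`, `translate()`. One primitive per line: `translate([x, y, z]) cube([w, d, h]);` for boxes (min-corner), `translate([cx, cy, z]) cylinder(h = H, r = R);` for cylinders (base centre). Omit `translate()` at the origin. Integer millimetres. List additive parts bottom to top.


cube([200, 200, 60]);
translate([60, 60, 60]) cube([80, 80, 60]);
translate([100, 100, 120]) cylinder(h = 60, r = 30);
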